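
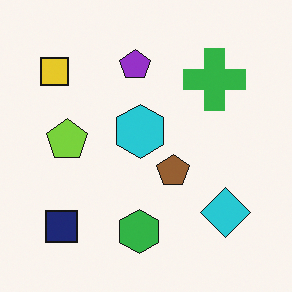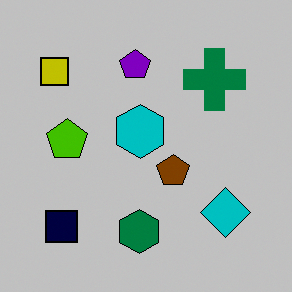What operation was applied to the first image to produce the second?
The transformation is: heavily posterized to just a handful of flat colors.

Each flat color has snapped to a coarser quantized level — most visibly, the near-white background has dropped to a flat grey.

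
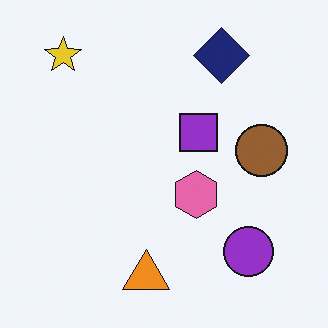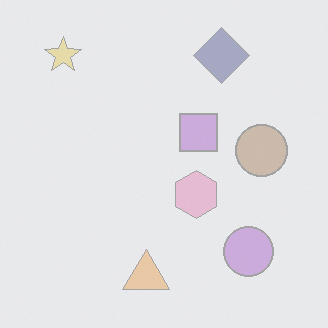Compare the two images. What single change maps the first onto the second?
The transformation is: washed out (contrast reduced).

Tones are pushed toward mid-grey across the whole image — a global contrast change.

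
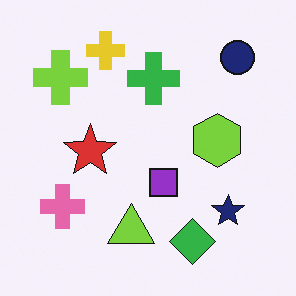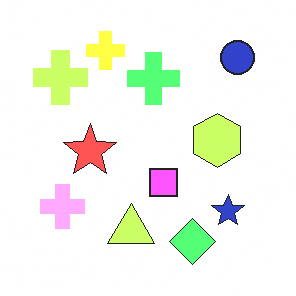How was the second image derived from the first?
This is the original image brightened a lot.

Every pixel — background and shapes alike — is uniformly brightened.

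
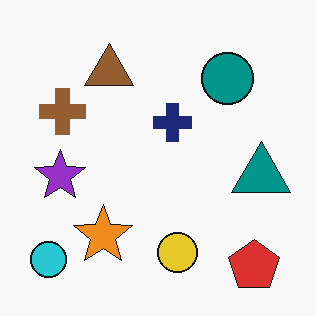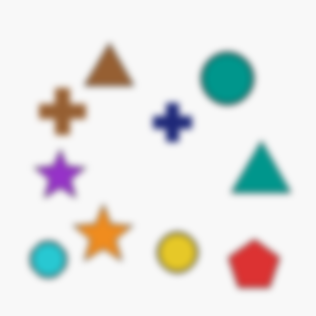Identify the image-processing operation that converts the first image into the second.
This is the original image moderately blurred.

Shape edges and outlines are uniformly softened across the whole image.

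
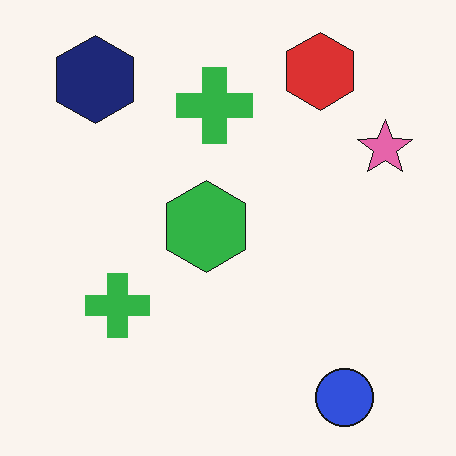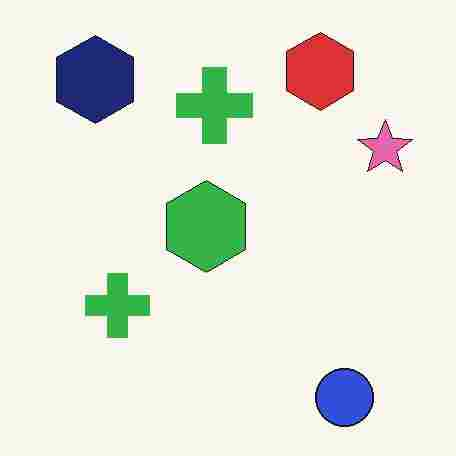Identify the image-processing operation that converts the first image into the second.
The transformation is: degraded with heavy JPEG compression.

Blocky 8×8 compression artifacts appear around shape edges and the flat background shows ringing — characteristic JPEG degradation.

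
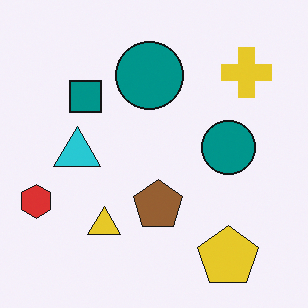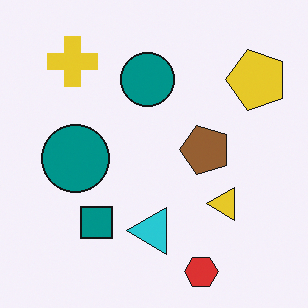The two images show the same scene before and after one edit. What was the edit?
The second image is the first rotated 90° counter-clockwise.

The red hexagon sits in the left of the first image and the bottom of the second — consistent with a whole-image 90° counter-clockwise rotation.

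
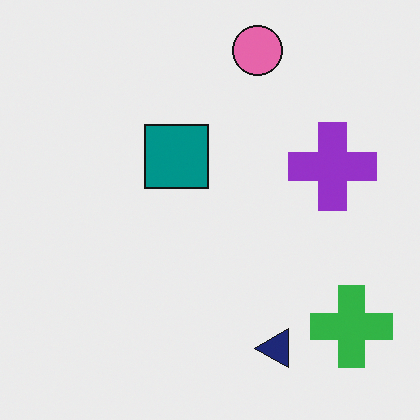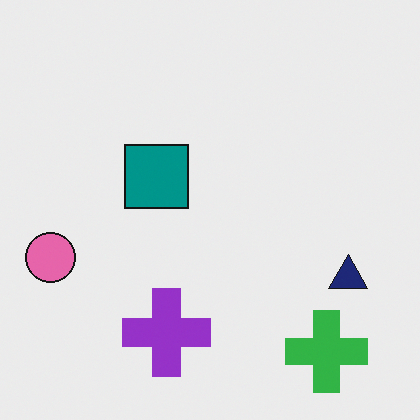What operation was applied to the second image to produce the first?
The transformation is: transposed (reflected across the top-left ↔ bottom-right diagonal).

Shapes have swapped their row and column positions — what was in the top-right is now in the bottom-left — a diagonal reflection.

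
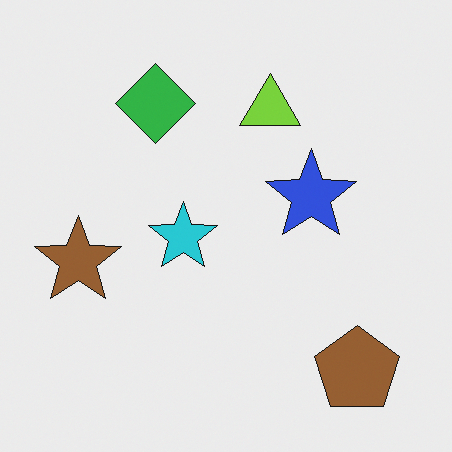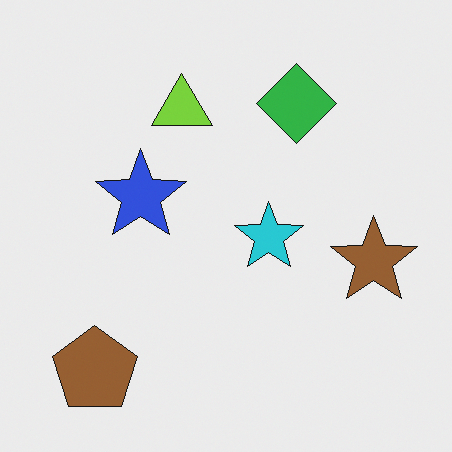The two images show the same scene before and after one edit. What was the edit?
The transformation is: flipped horizontally (left ↔ right).

The brown star is in the left of the first image and the right of the second — shapes on opposite sides of the vertical midline have swapped in a mirror flip.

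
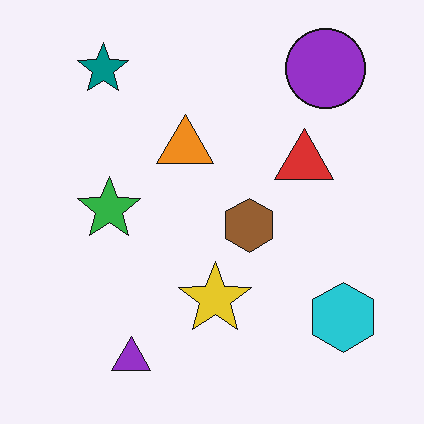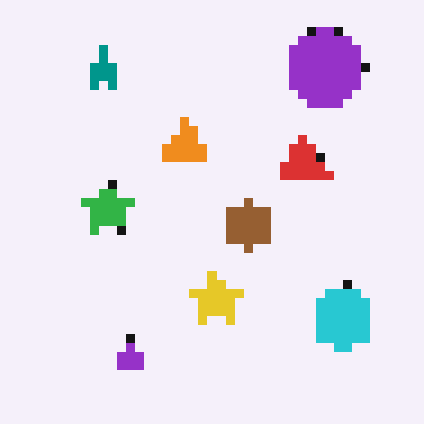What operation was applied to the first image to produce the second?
Coarsely pixelated.

Shapes are reduced to large square blocks; fine edges and outlines are lost — a downscale-then-upscale (mosaic) effect.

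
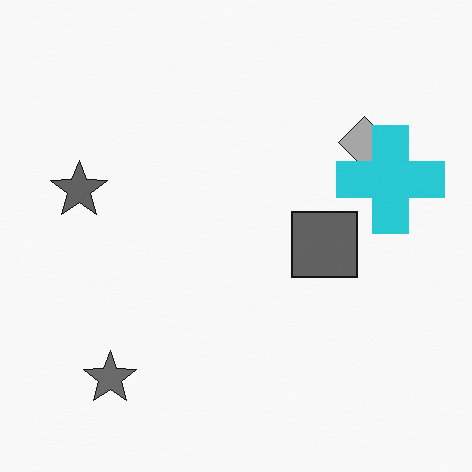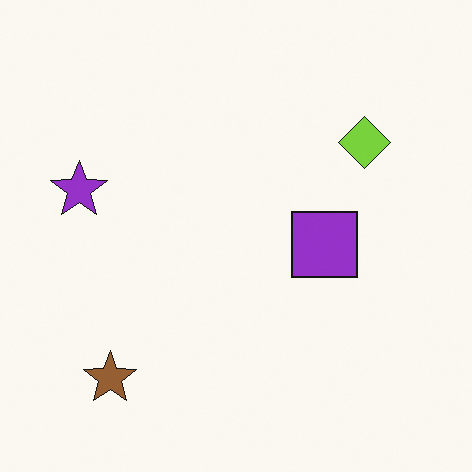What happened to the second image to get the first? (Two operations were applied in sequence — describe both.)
Converted to grayscale, then overlaid with an additional cyan cross.

All color is removed — every shape is now a shade of grey. A cyan cross appears in the first image that is absent from the second.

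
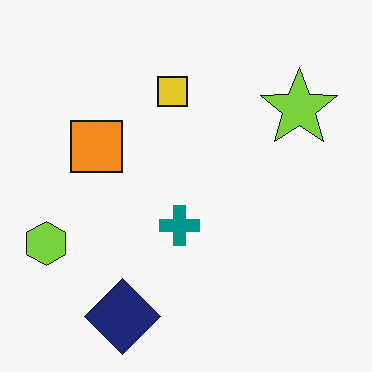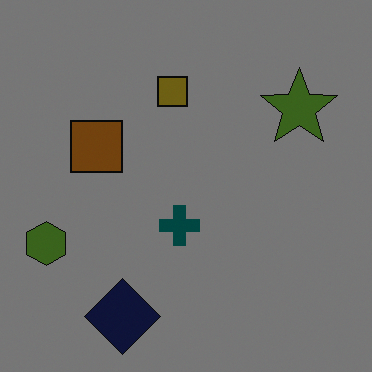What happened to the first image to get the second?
The second image is the first substantially darkened.

Every pixel — background and shapes alike — is uniformly darkened.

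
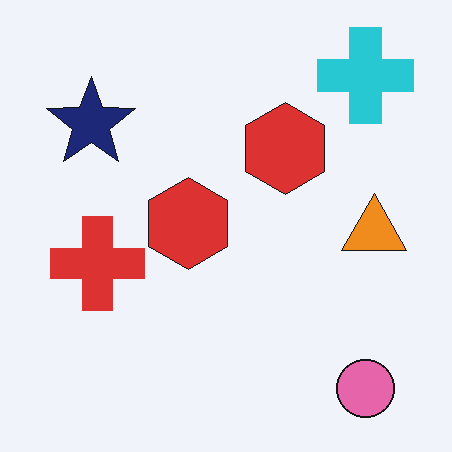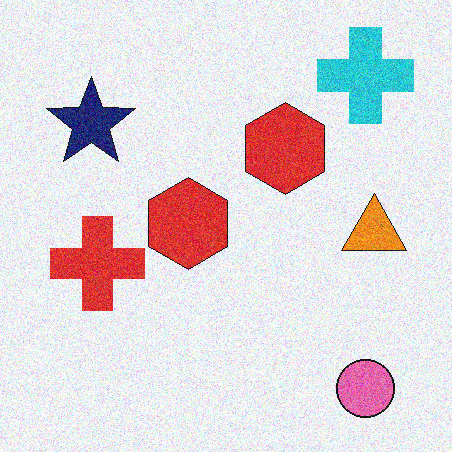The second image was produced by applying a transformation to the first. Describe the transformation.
Degraded with visible gaussian noise.

Random speckle covers the whole image, including the flat background.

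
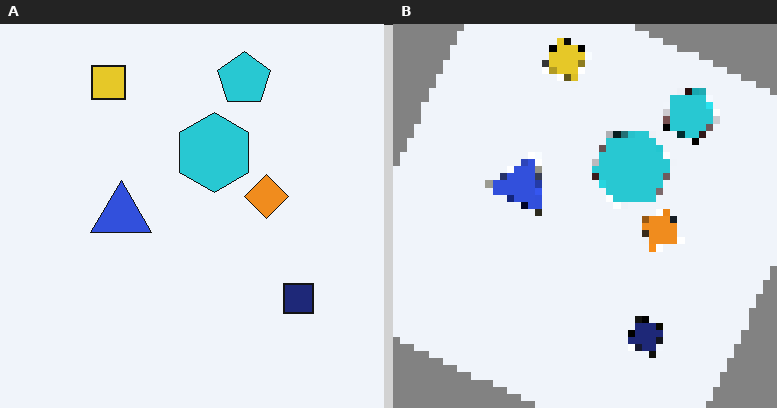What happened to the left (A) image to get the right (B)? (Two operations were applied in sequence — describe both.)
The right (B) image is the left (A) rotated clockwise by a clearly visible amount, then moderately pixelated.

Every shape is tilted by the same angle and the image corners show triangular fill wedges — a whole-image rotation by a non-right angle. Shapes are reduced to large square blocks; fine edges and outlines are lost — a downscale-then-upscale (mosaic) effect.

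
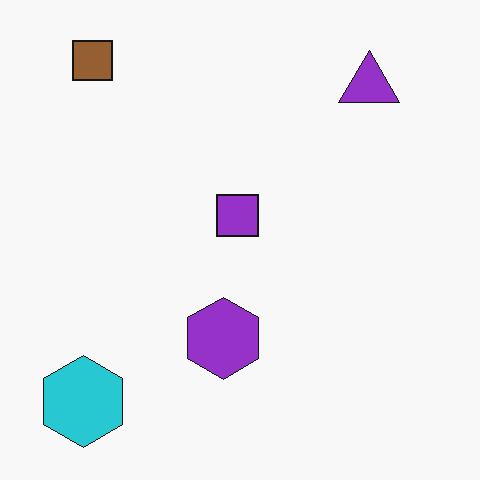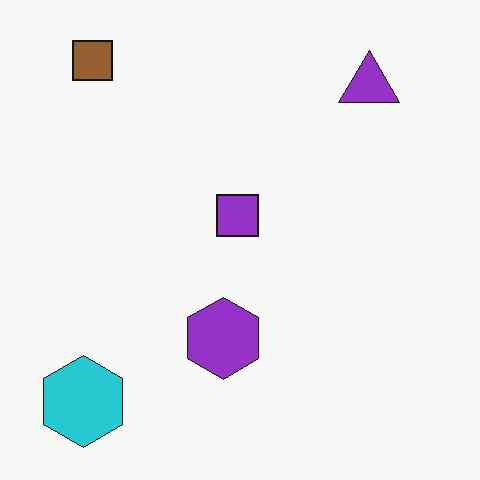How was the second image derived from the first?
This is the original image JPEG-compressed with visible artifacts.

Blocky 8×8 compression artifacts appear around shape edges and the flat background shows ringing — characteristic JPEG degradation.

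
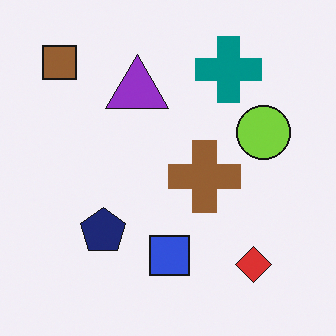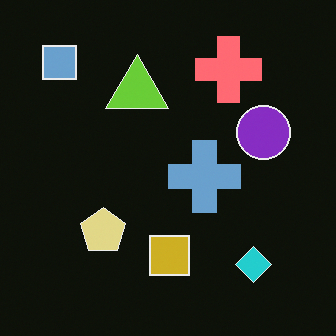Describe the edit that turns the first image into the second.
The transformation is: color-inverted (negative).

The light background has become dark and every shape's color is its complement — a photographic negative.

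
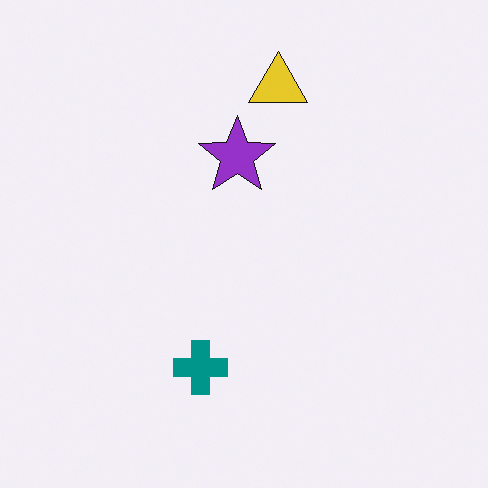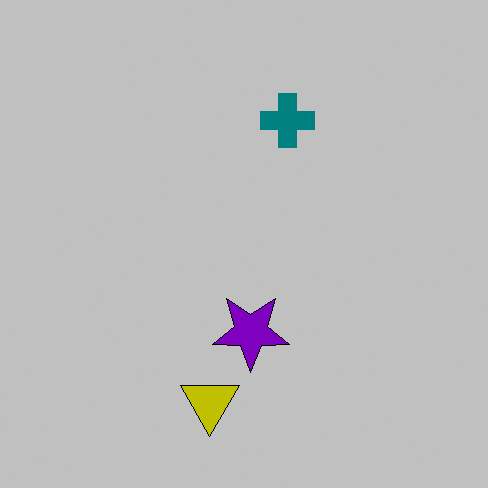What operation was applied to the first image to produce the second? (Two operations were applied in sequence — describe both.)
The second image is the first rotated 180°, then aggressively posterized.

The yellow triangle sits in the top of the first image and the bottom of the second — consistent with a whole-image 180° rotation. Each flat color has snapped to a coarser quantized level — most visibly, the near-white background has dropped to a flat grey.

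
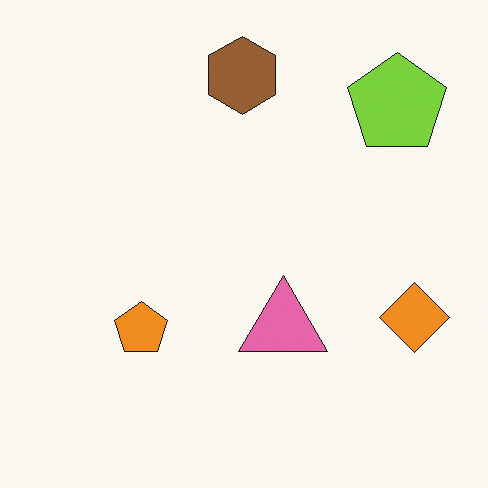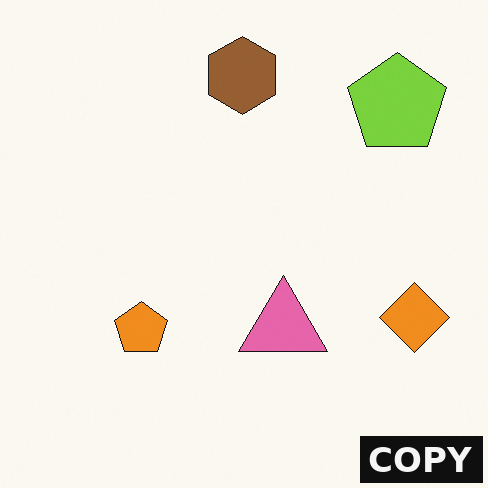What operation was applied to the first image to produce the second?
This is the original image watermarked with the text "COPY" in the lower-right corner.

A dark label reading "COPY" appears in the lower-right corner.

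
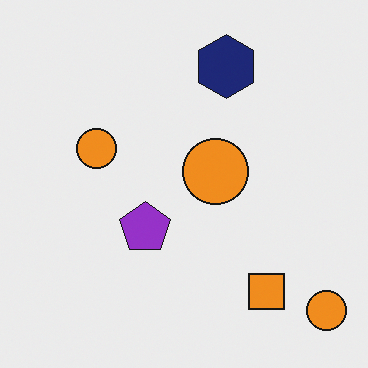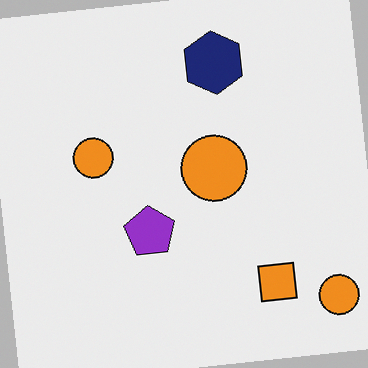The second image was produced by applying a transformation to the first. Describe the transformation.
The second image is the first rotated counter-clockwise by a slight angle.

Every shape is tilted by the same angle and the image corners show triangular fill wedges — a whole-image rotation by a non-right angle.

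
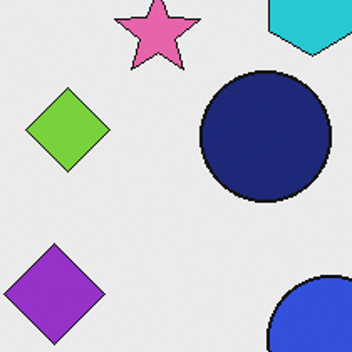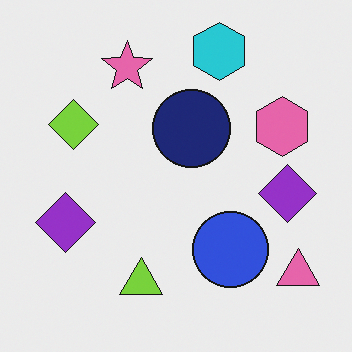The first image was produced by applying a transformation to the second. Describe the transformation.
This is the original image cropped to a noticeably smaller region and rescaled.

The visible shapes are larger and the field of view is narrower; shapes near the original edges may be partly or wholly outside the frame — a crop-and-rescale.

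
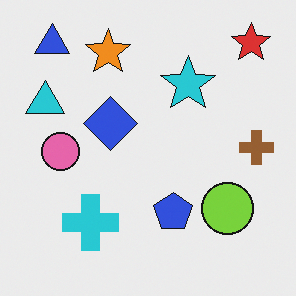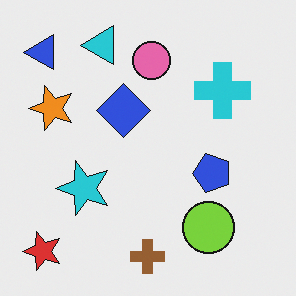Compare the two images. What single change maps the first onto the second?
The image was transposed (reflected across the top-left ↔ bottom-right diagonal).

Shapes have swapped their row and column positions — what was in the top-right is now in the bottom-left — a diagonal reflection.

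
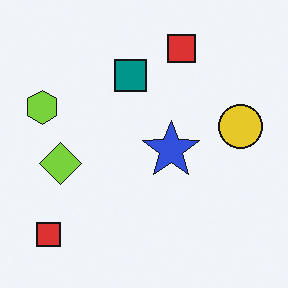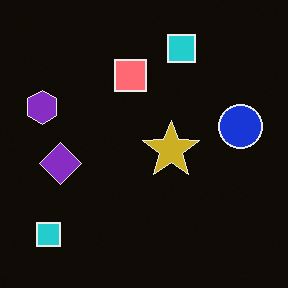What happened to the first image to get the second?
This is the original image color-inverted (negative).

The light background has become dark and every shape's color is its complement — a photographic negative.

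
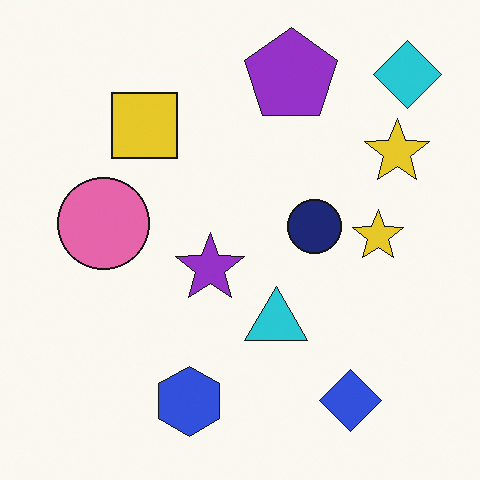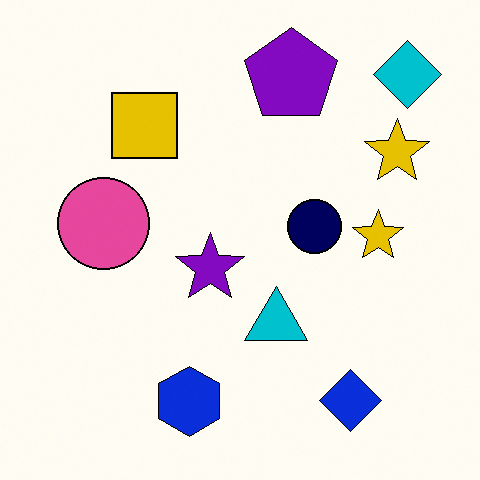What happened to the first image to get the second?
The transformation is: given slightly increased contrast.

Tones are pushed away from mid-grey across the whole image — a global contrast change.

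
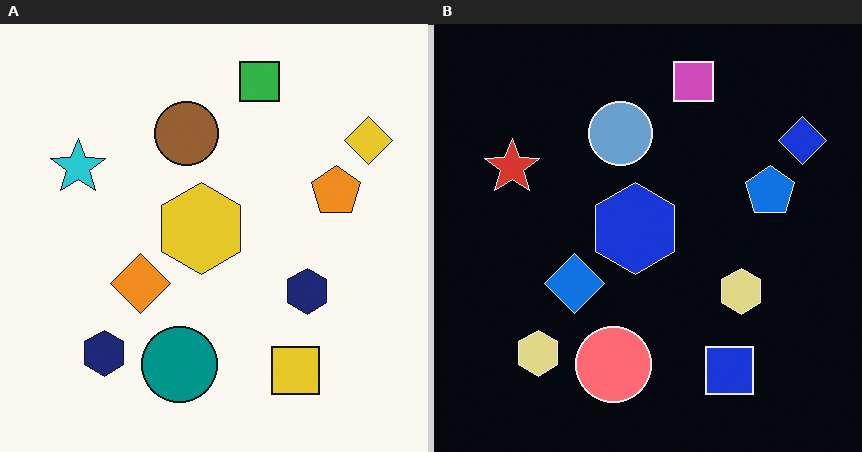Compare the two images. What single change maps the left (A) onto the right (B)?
The right (B) image is the left (A) color-inverted (negative).

The light background has become dark and every shape's color is its complement — a photographic negative.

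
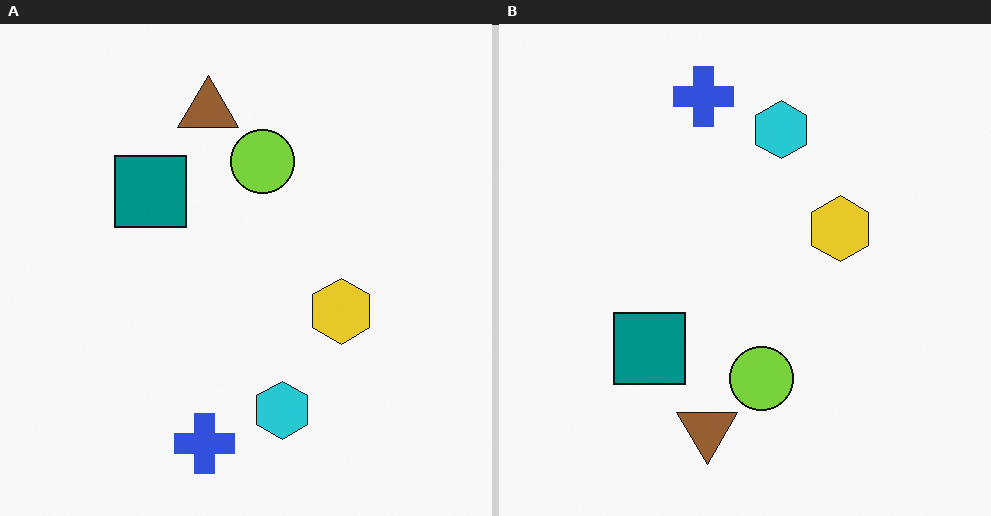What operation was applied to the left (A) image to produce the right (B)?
The image was flipped vertically (top ↔ bottom).

The blue cross is in the bottom of the left (A) image and the top of the right (B) — shapes on opposite sides of the horizontal midline have swapped in a mirror flip.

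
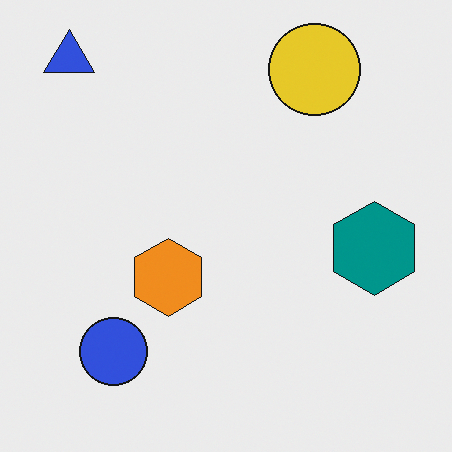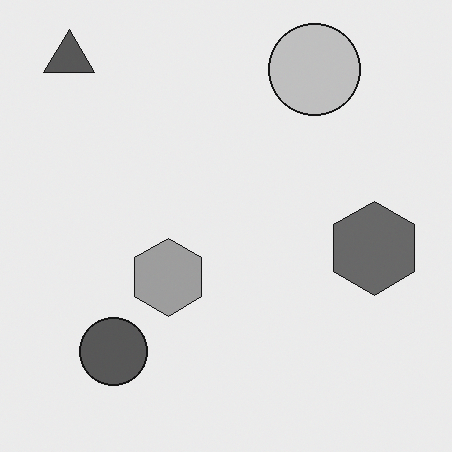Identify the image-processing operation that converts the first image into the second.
Converted to grayscale.

All color is removed — every shape is now a shade of grey.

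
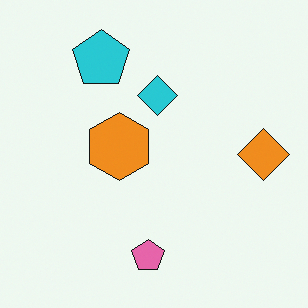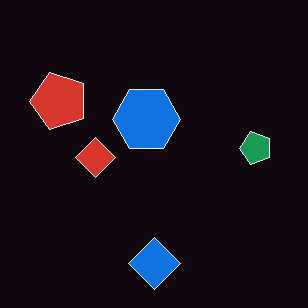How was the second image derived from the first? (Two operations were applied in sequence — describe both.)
Color-inverted (negative), then transposed (reflected across the top-left ↔ bottom-right diagonal).

The light background has become dark and every shape's color is its complement — a photographic negative. Shapes have swapped their row and column positions — what was in the top-right is now in the bottom-left — a diagonal reflection.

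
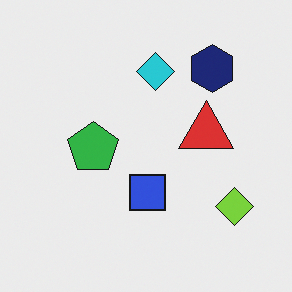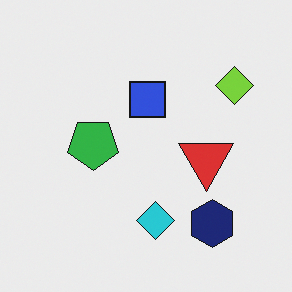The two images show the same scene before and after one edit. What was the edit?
This is the original image flipped vertically (top ↔ bottom).

The navy hexagon is in the top-right of the first image and the bottom-right of the second — shapes on opposite sides of the horizontal midline have swapped in a mirror flip.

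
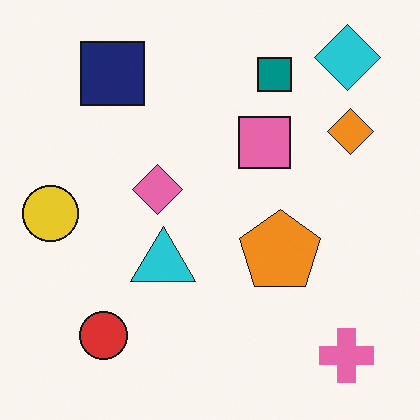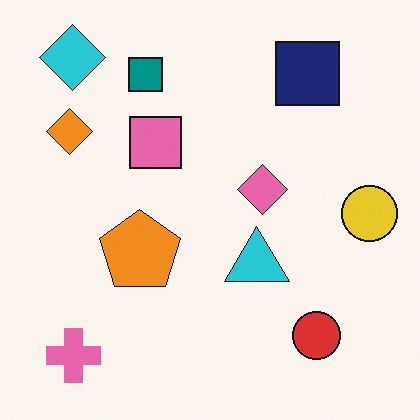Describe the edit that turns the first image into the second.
The second image is the first flipped horizontally (left ↔ right).

The yellow circle is in the left of the first image and the right of the second — shapes on opposite sides of the vertical midline have swapped in a mirror flip.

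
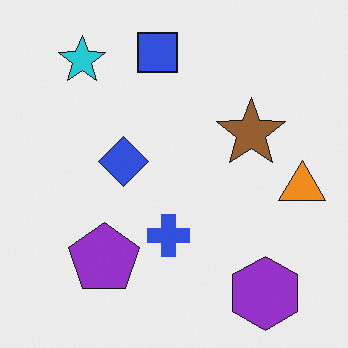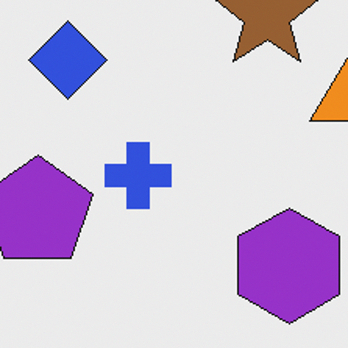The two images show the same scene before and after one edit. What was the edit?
It was cropped to a modestly smaller region and rescaled.

The visible shapes are larger and the field of view is narrower; shapes near the original edges may be partly or wholly outside the frame — a crop-and-rescale.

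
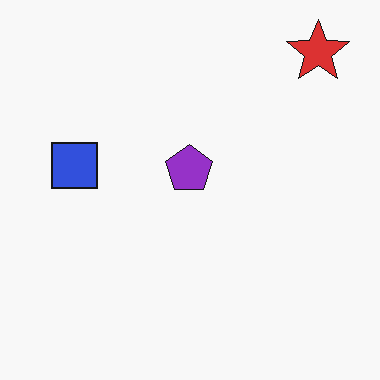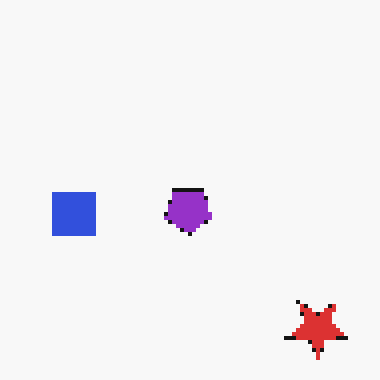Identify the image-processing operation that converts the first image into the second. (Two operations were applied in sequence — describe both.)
Flipped vertically (top ↔ bottom), then lightly pixelated (a mild mosaic effect).

The red star is in the top-right of the first image and the bottom-right of the second — shapes on opposite sides of the horizontal midline have swapped in a mirror flip. Shapes are reduced to large square blocks; fine edges and outlines are lost — a downscale-then-upscale (mosaic) effect.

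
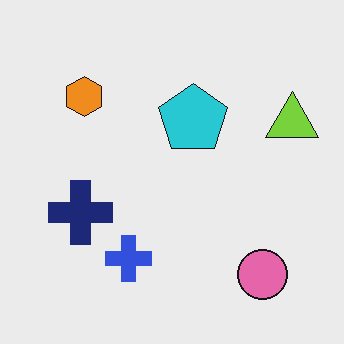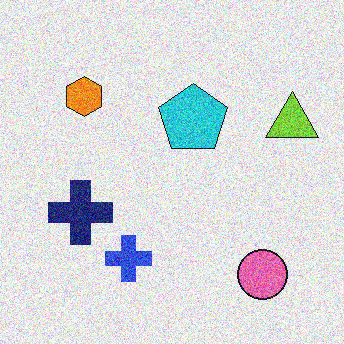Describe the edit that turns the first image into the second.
This is the original image degraded with a thick layer of grain.

Random speckle covers the whole image, including the flat background.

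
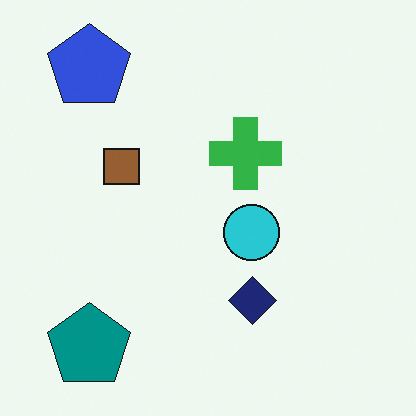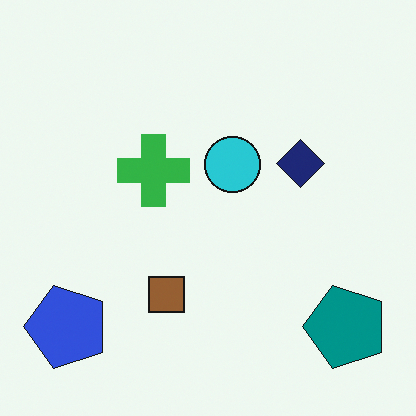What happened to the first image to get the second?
Rotated 90° counter-clockwise.

The blue pentagon sits in the top-left of the first image and the bottom-left of the second — consistent with a whole-image 90° counter-clockwise rotation.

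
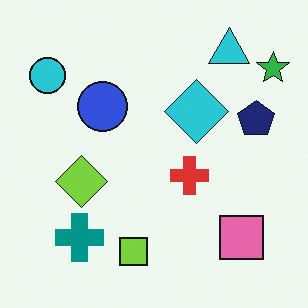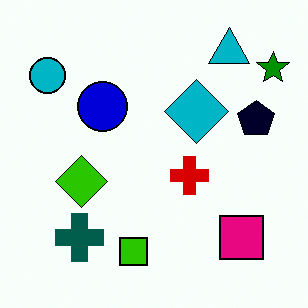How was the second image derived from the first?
This is the original image boosted in contrast.

Tones are pushed away from mid-grey across the whole image — a global contrast change.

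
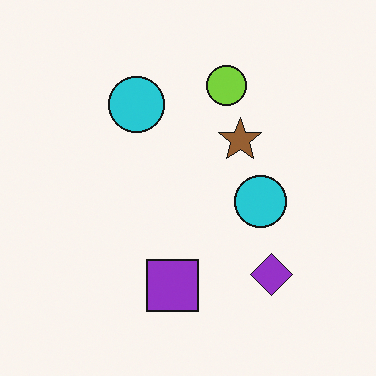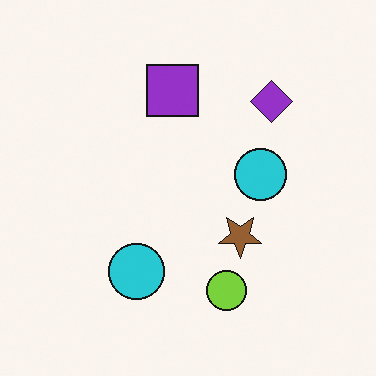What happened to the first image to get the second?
It was flipped vertically (top ↔ bottom).

The lime circle is in the top of the first image and the bottom of the second — shapes on opposite sides of the horizontal midline have swapped in a mirror flip.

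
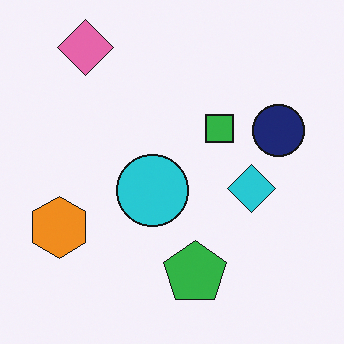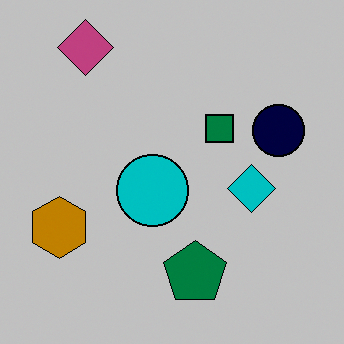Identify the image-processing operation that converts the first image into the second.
The transformation is: aggressively posterized.

Each flat color has snapped to a coarser quantized level — most visibly, the near-white background has dropped to a flat grey.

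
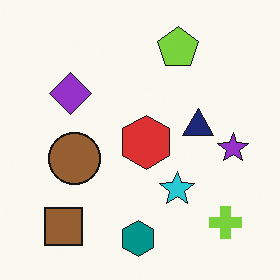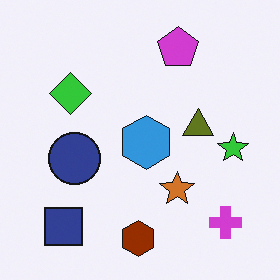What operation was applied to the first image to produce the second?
It was hue-shifted through roughly half the color wheel.

Every shape's color has rotated by the same amount around the hue wheel — a uniform hue shift.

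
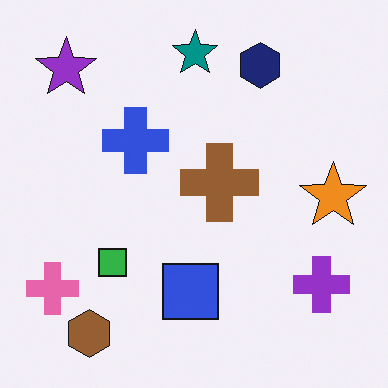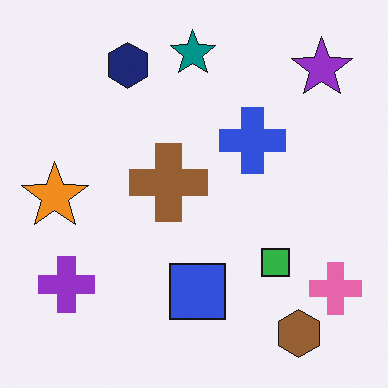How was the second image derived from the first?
Flipped horizontally (left ↔ right).

The pink cross is in the bottom-left of the first image and the bottom-right of the second — shapes on opposite sides of the vertical midline have swapped in a mirror flip.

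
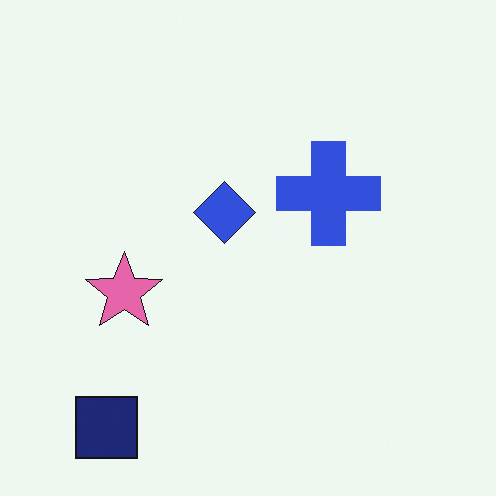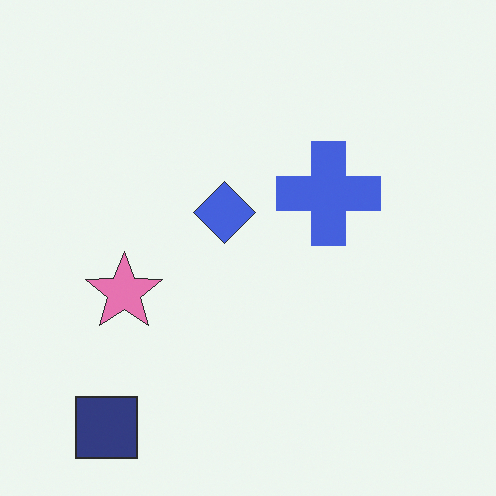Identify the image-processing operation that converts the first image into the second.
The second image is the first given slightly reduced contrast.

Tones are pushed toward mid-grey across the whole image — a global contrast change.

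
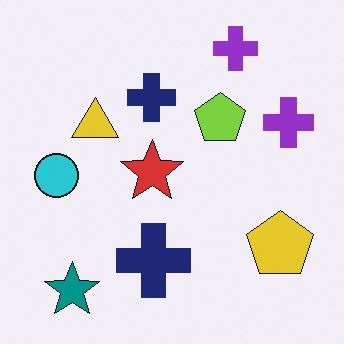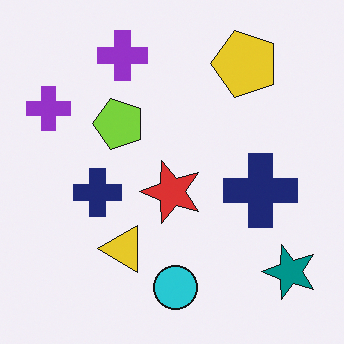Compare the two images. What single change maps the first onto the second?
Rotated 90° counter-clockwise.

The teal star sits in the bottom-left of the first image and the bottom-right of the second — consistent with a whole-image 90° counter-clockwise rotation.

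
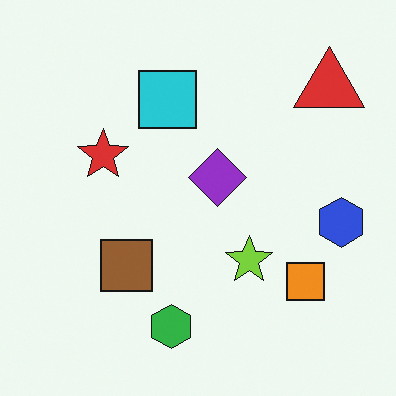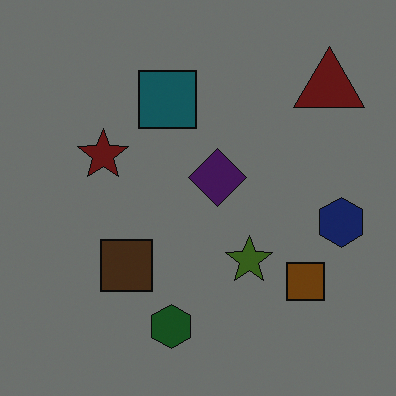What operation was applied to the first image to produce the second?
Noticeably darkened.

Every pixel — background and shapes alike — is uniformly darkened.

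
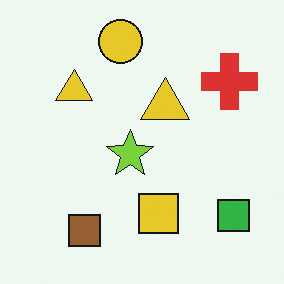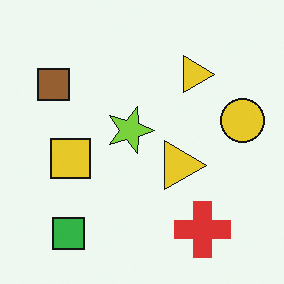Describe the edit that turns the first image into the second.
It was rotated 90° clockwise.

The green square sits in the bottom-right of the first image and the bottom-left of the second — consistent with a whole-image 90° clockwise rotation.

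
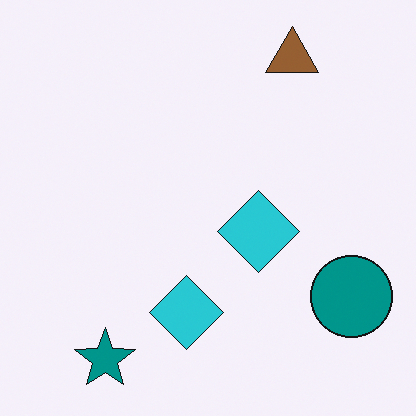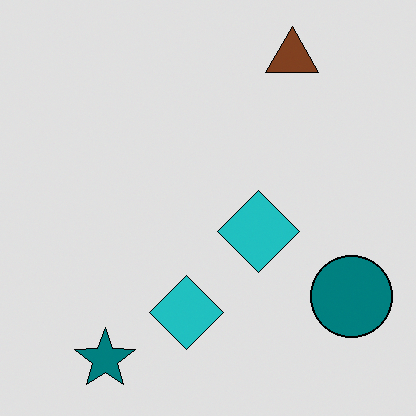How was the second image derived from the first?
The transformation is: moderately posterized.

Each flat color has snapped to a coarser quantized level — most visibly, the near-white background has dropped to a flat grey.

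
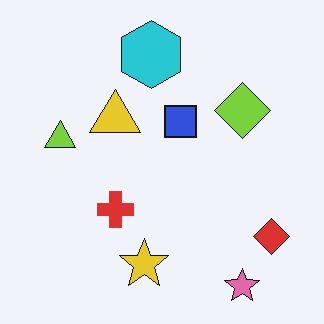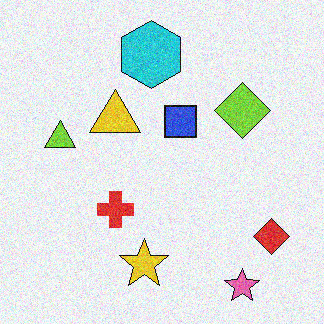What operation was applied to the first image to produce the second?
It was degraded with moderate additive noise.

Random speckle covers the whole image, including the flat background.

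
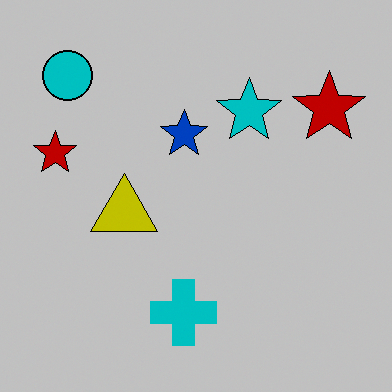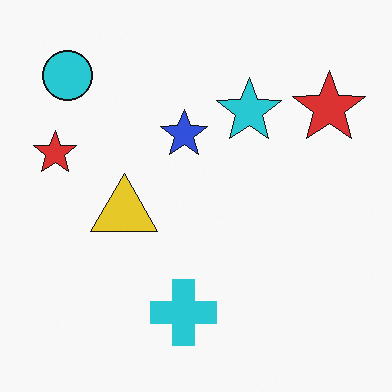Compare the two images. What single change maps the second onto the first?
It was heavily posterized to just a handful of flat colors.

Each flat color has snapped to a coarser quantized level — most visibly, the near-white background has dropped to a flat grey.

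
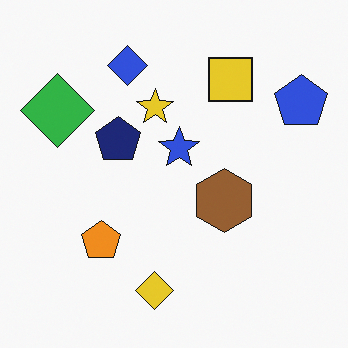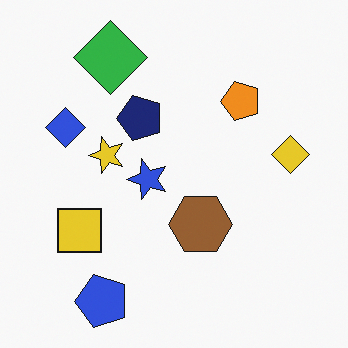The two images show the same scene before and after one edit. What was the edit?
Transposed (reflected across the top-left ↔ bottom-right diagonal).

Shapes have swapped their row and column positions — what was in the top-right is now in the bottom-left — a diagonal reflection.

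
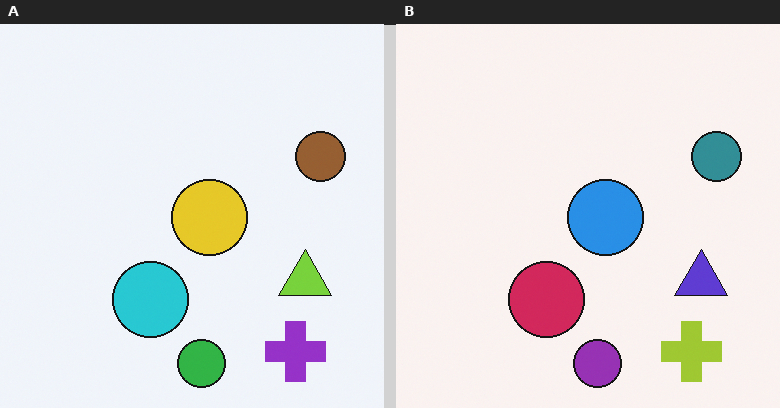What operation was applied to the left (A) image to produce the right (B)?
It was hue-shifted through roughly half the color wheel.

Every shape's color has rotated by the same amount around the hue wheel — a uniform hue shift.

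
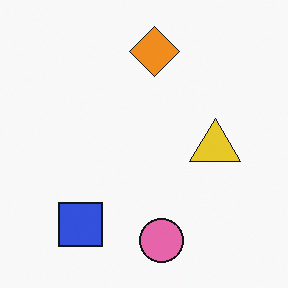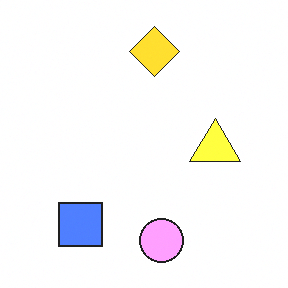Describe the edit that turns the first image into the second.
The second image is the first substantially brightened.

Every pixel — background and shapes alike — is uniformly brightened.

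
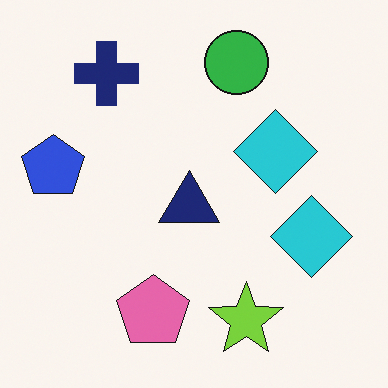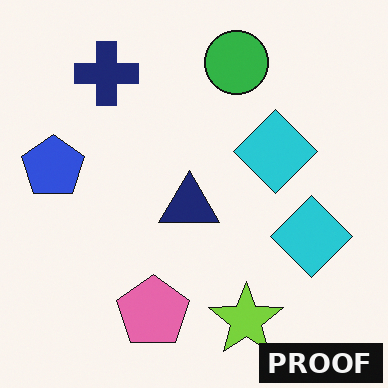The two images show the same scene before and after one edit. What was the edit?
The transformation is: watermarked with the text "PROOF" in the lower-right corner.

A dark label reading "PROOF" appears in the lower-right corner.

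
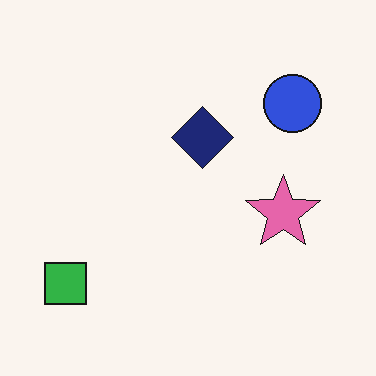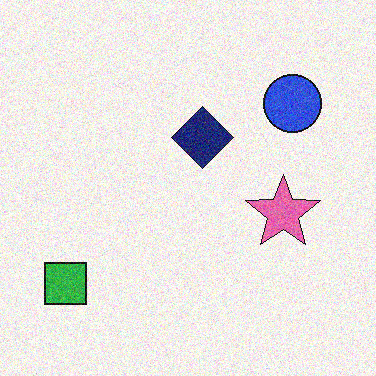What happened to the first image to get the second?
The second image is the first degraded with moderate additive noise.

Random speckle covers the whole image, including the flat background.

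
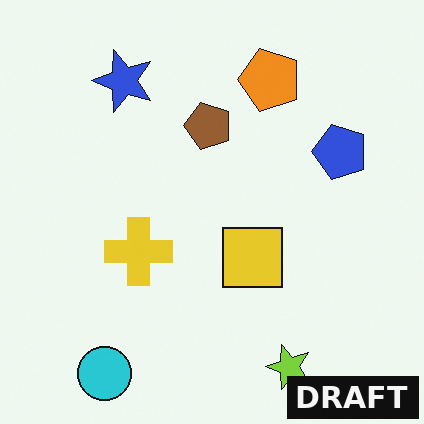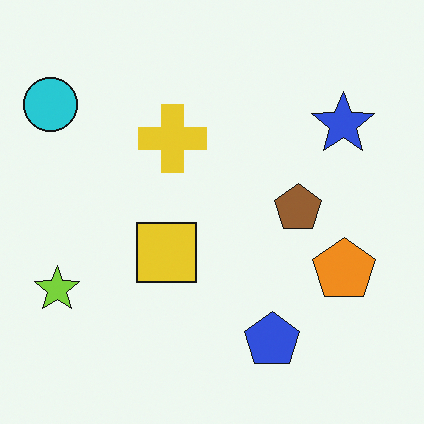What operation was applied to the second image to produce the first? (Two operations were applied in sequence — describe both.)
Rotated 90° counter-clockwise, then watermarked with the text "DRAFT" in the lower-right corner.

The cyan circle sits in the top-left of the second image and the bottom-left of the first — consistent with a whole-image 90° counter-clockwise rotation. A dark label reading "DRAFT" appears in the lower-right corner.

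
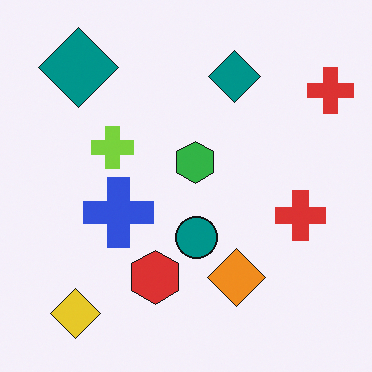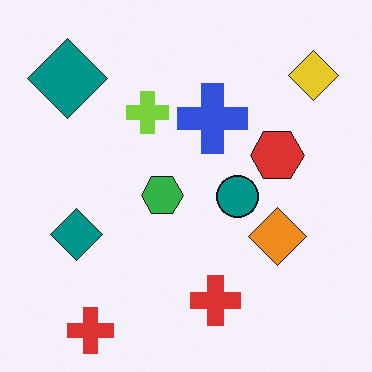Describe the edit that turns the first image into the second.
This is the original image transposed (reflected across the top-left ↔ bottom-right diagonal).

Shapes have swapped their row and column positions — what was in the top-right is now in the bottom-left — a diagonal reflection.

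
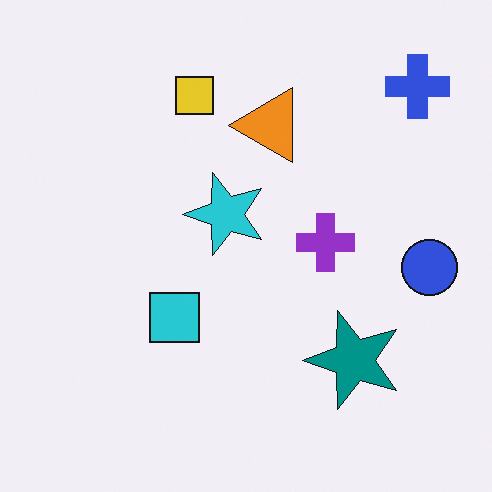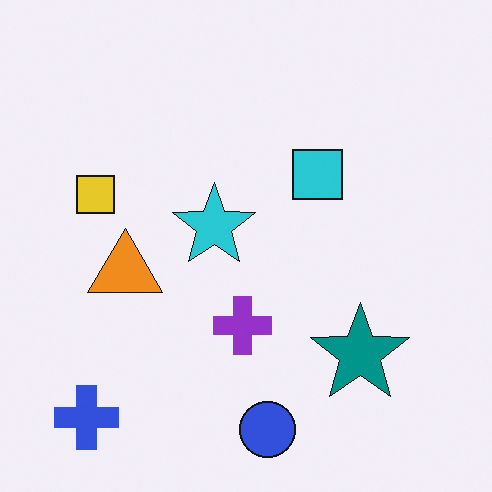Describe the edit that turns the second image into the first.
The transformation is: transposed (reflected across the top-left ↔ bottom-right diagonal).

Shapes have swapped their row and column positions — what was in the top-right is now in the bottom-left — a diagonal reflection.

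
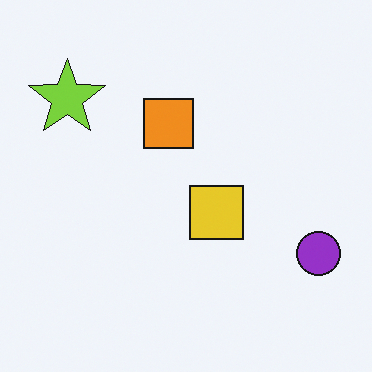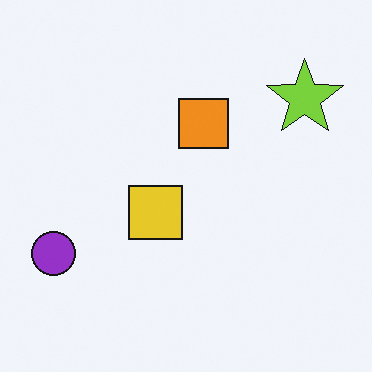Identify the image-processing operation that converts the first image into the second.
This is the original image flipped horizontally (left ↔ right).

The purple circle is in the bottom-right of the first image and the bottom-left of the second — shapes on opposite sides of the vertical midline have swapped in a mirror flip.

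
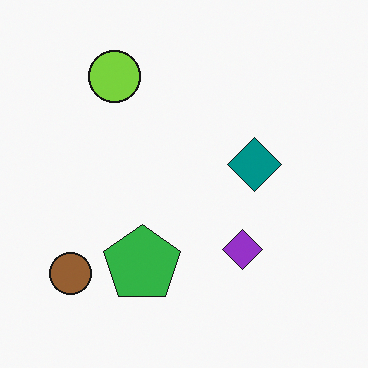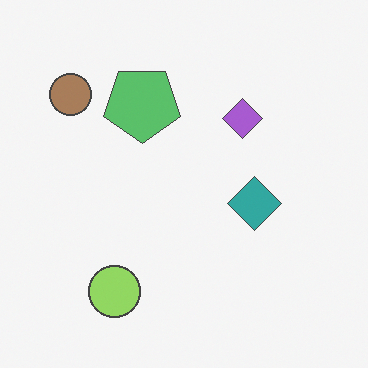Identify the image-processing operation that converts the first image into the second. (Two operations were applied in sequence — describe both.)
The image was flipped vertically (top ↔ bottom), then given slightly reduced contrast.

The lime circle is in the top-left of the first image and the bottom-left of the second — shapes on opposite sides of the horizontal midline have swapped in a mirror flip. Tones are pushed toward mid-grey across the whole image — a global contrast change.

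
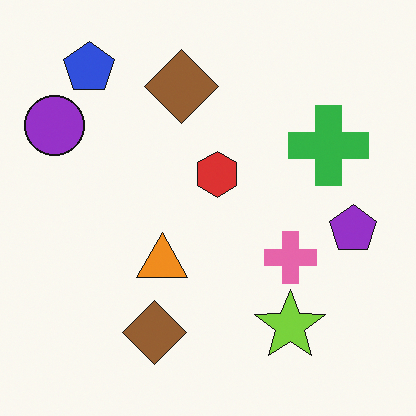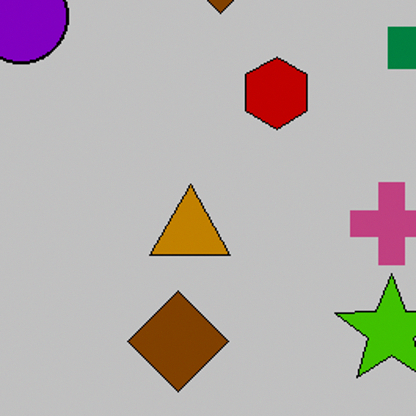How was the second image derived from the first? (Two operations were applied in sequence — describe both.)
The image was aggressively posterized, then cropped to a modestly smaller region and rescaled.

Each flat color has snapped to a coarser quantized level — most visibly, the near-white background has dropped to a flat grey. The visible shapes are larger and the field of view is narrower; shapes near the original edges may be partly or wholly outside the frame — a crop-and-rescale.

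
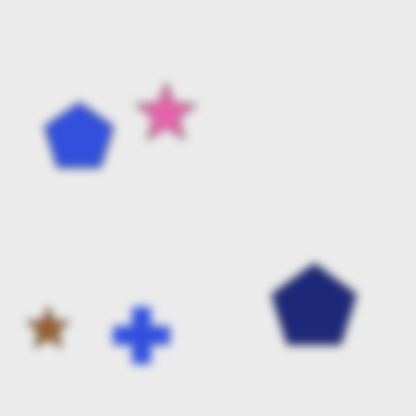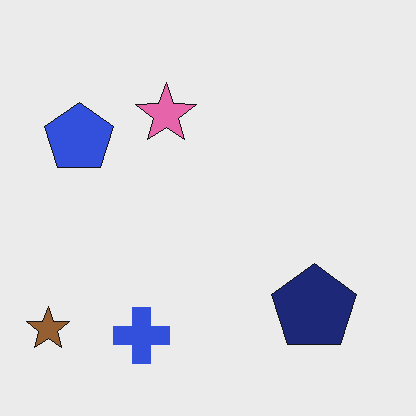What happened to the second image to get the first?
Noticeably gaussian-blurred.

Shape edges and outlines are uniformly softened across the whole image.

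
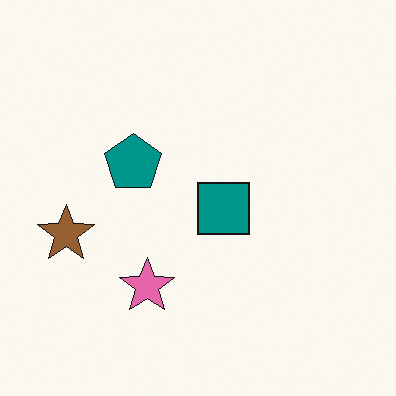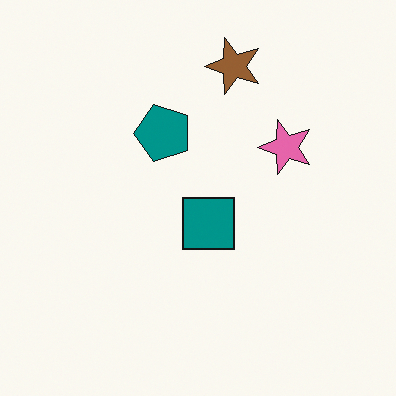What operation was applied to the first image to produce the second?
Transposed (reflected across the top-left ↔ bottom-right diagonal).

Shapes have swapped their row and column positions — what was in the top-right is now in the bottom-left — a diagonal reflection.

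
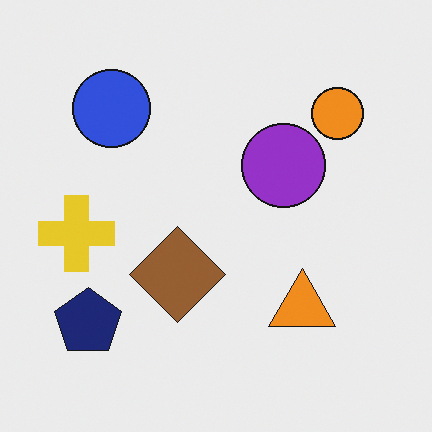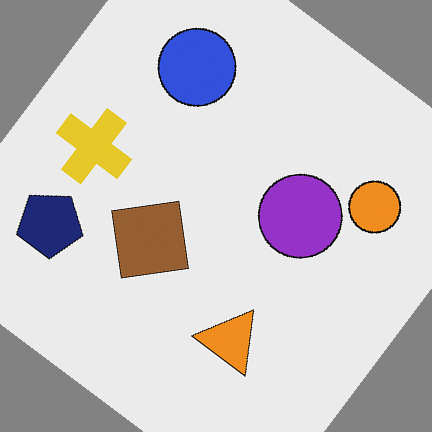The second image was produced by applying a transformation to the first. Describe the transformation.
Rotated clockwise by a large amount — several tens of degrees.

Every shape is tilted by the same angle and the image corners show triangular fill wedges — a whole-image rotation by a non-right angle.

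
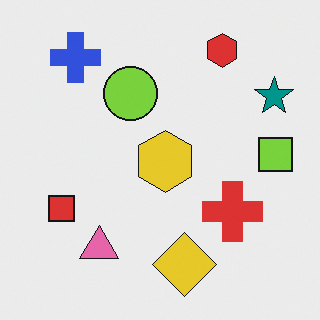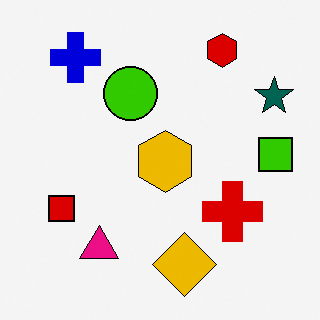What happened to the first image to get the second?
The image was given much higher contrast.

Tones are pushed away from mid-grey across the whole image — a global contrast change.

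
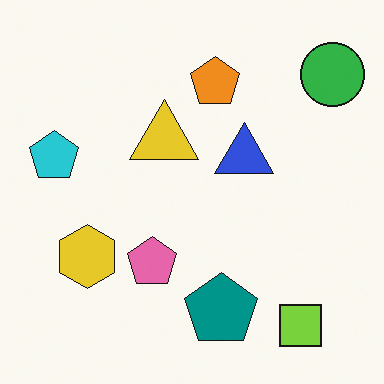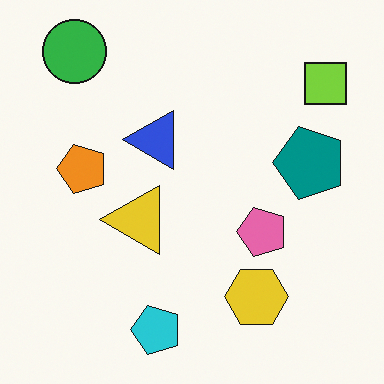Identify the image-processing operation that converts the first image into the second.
This is the original image rotated 90° counter-clockwise.

The green circle sits in the top-right of the first image and the top-left of the second — consistent with a whole-image 90° counter-clockwise rotation.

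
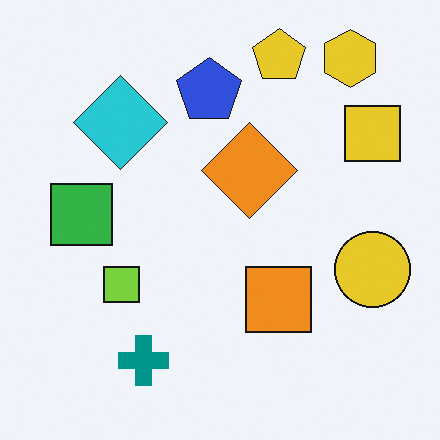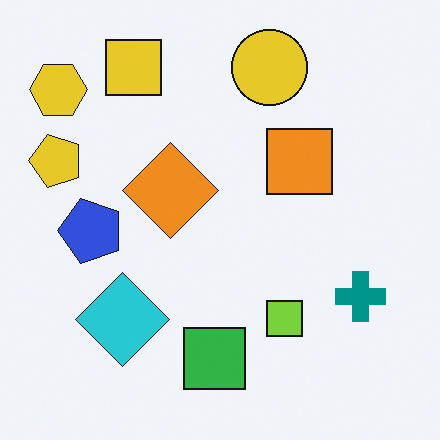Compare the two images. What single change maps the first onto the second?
This is the original image rotated 90° counter-clockwise.

The yellow hexagon sits in the top-right of the first image and the top-left of the second — consistent with a whole-image 90° counter-clockwise rotation.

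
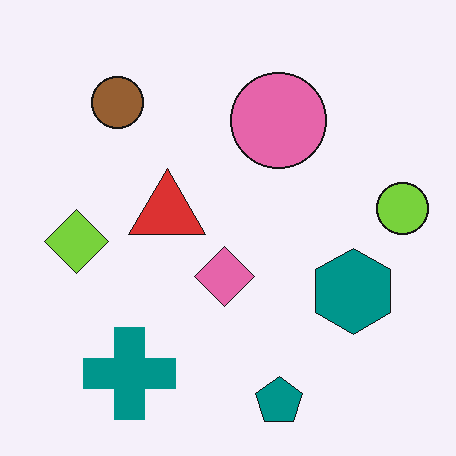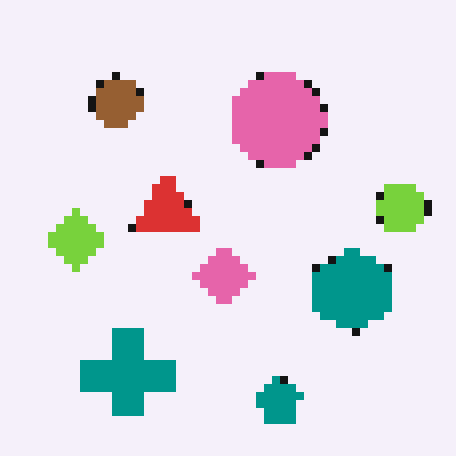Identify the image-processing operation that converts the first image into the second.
It was moderately pixelated.

Shapes are reduced to large square blocks; fine edges and outlines are lost — a downscale-then-upscale (mosaic) effect.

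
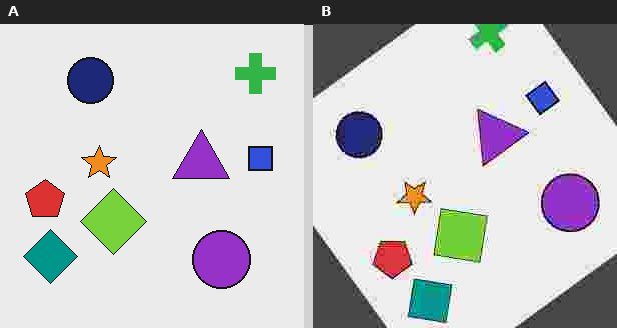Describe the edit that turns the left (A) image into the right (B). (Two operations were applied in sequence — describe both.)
This is the original image rotated counter-clockwise by a large amount — several tens of degrees, then heavily JPEG-compressed with obvious blocking artifacts.

Every shape is tilted by the same angle and the image corners show triangular fill wedges — a whole-image rotation by a non-right angle. Blocky 8×8 compression artifacts appear around shape edges and the flat background shows ringing — characteristic JPEG degradation.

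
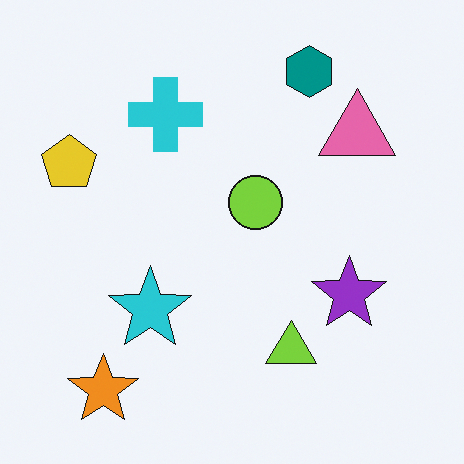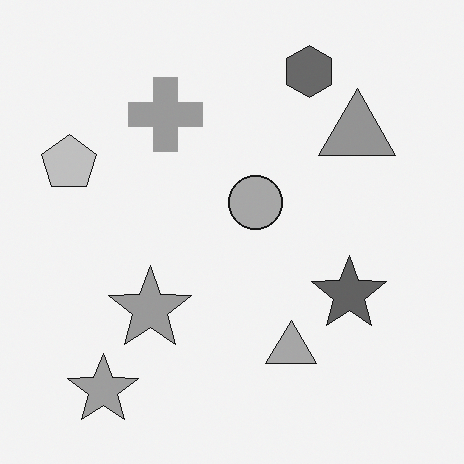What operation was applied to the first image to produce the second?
This is the original image converted to grayscale.

All color is removed — every shape is now a shade of grey.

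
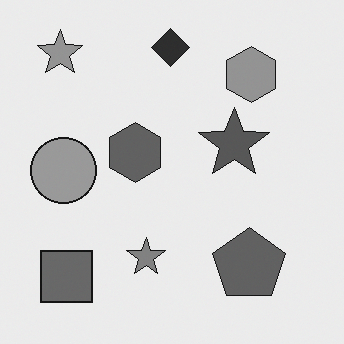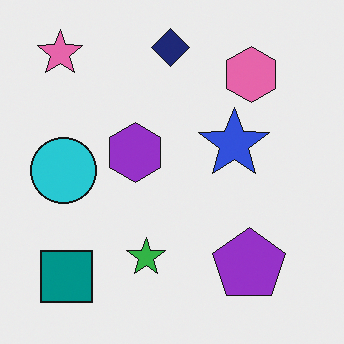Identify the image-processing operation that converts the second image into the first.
The first image is the second converted to grayscale.

All color is removed — every shape is now a shade of grey.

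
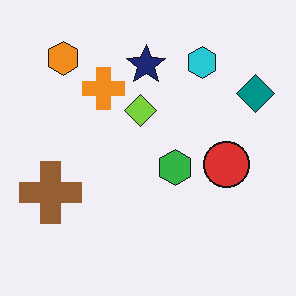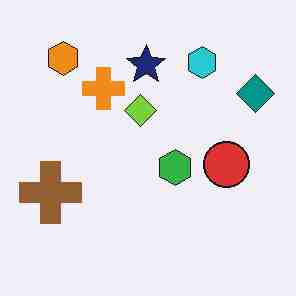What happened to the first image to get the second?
The image was degraded with heavy JPEG compression.

Blocky 8×8 compression artifacts appear around shape edges and the flat background shows ringing — characteristic JPEG degradation.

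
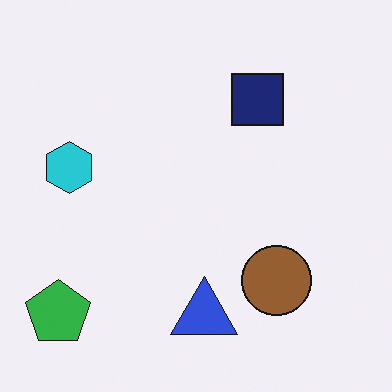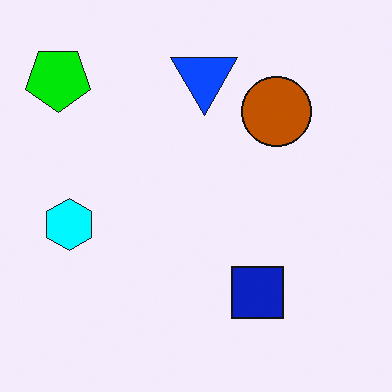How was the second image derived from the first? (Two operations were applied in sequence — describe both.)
This is the original image heavily oversaturated, then flipped vertically (top ↔ bottom).

All colors are more vivid — a global saturation change. The blue triangle is in the bottom of the first image and the top of the second — shapes on opposite sides of the horizontal midline have swapped in a mirror flip.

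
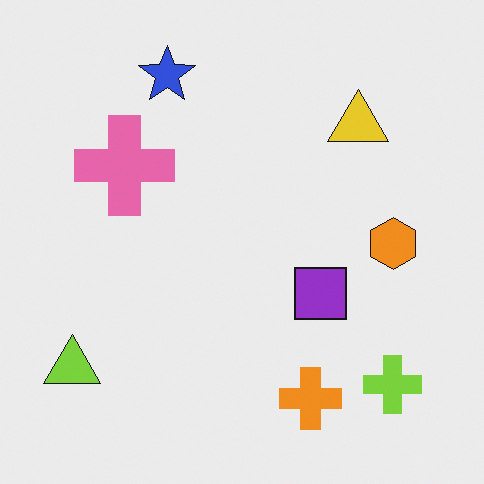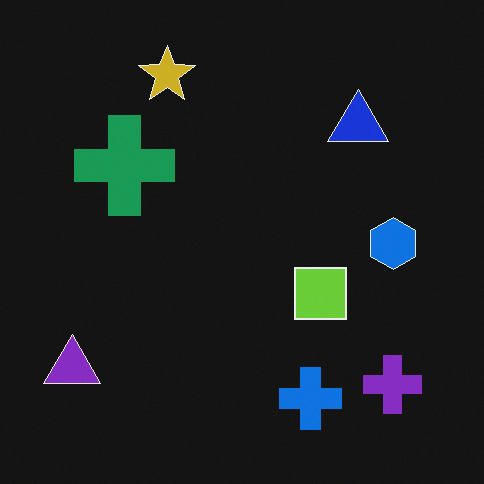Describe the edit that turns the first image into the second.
It was color-inverted (negative).

The light background has become dark and every shape's color is its complement — a photographic negative.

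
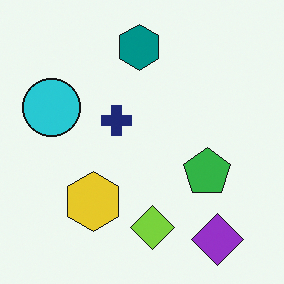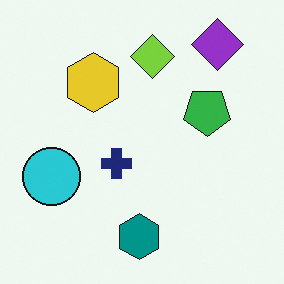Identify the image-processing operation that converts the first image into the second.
The transformation is: flipped vertically (top ↔ bottom).

The purple diamond is in the bottom-right of the first image and the top-right of the second — shapes on opposite sides of the horizontal midline have swapped in a mirror flip.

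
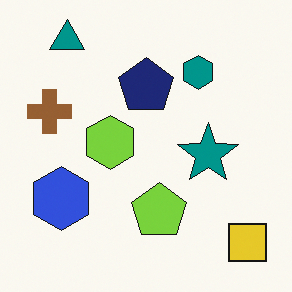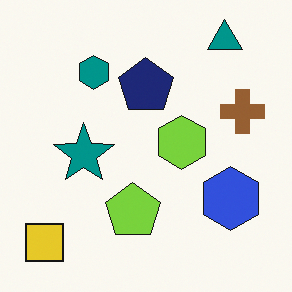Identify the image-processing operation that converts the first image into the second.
Flipped horizontally (left ↔ right).

The yellow square is in the bottom-right of the first image and the bottom-left of the second — shapes on opposite sides of the vertical midline have swapped in a mirror flip.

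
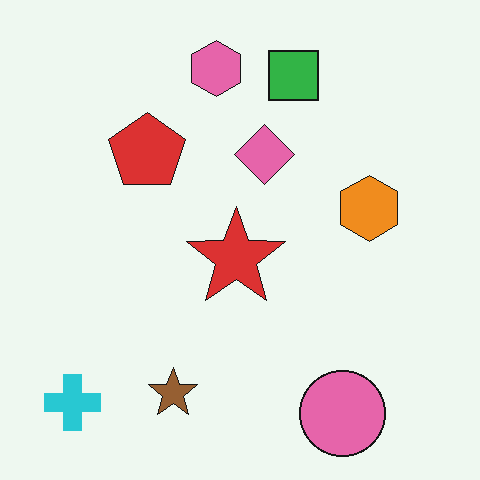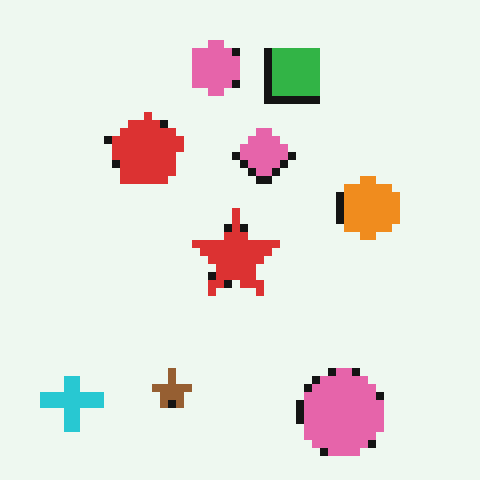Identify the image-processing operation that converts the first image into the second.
It was moderately pixelated.

Shapes are reduced to large square blocks; fine edges and outlines are lost — a downscale-then-upscale (mosaic) effect.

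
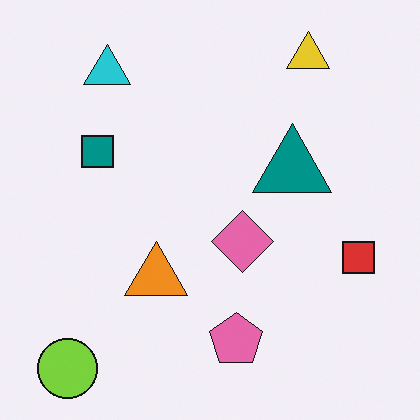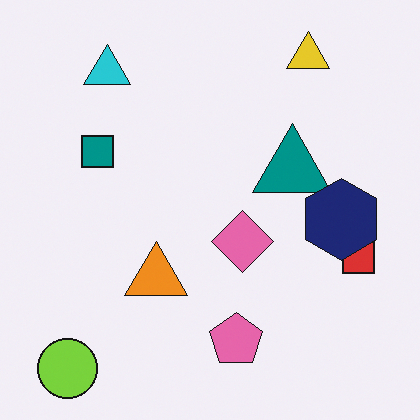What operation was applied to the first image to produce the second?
Overlaid with an additional navy hexagon.

A navy hexagon appears in the second image that is absent from the first.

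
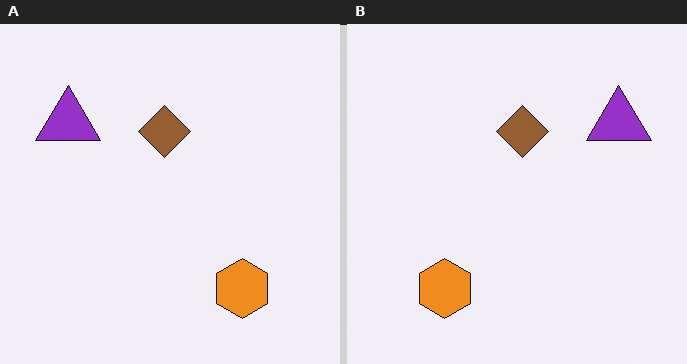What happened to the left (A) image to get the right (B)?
The transformation is: flipped horizontally (left ↔ right).

The purple triangle is in the top-left of the left (A) image and the top-right of the right (B) — shapes on opposite sides of the vertical midline have swapped in a mirror flip.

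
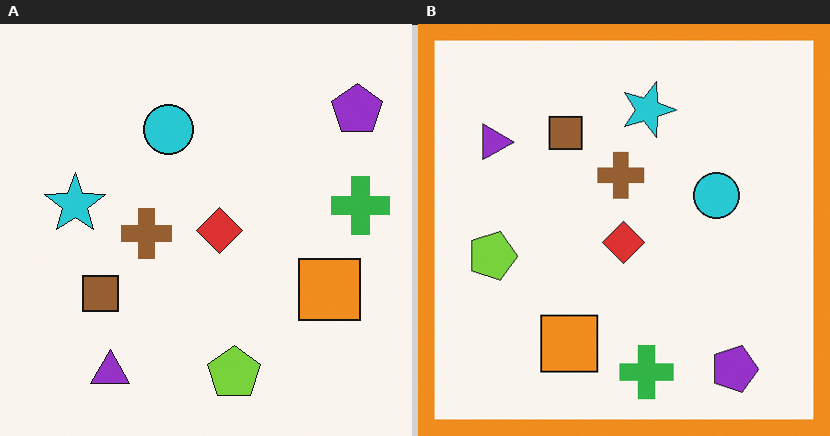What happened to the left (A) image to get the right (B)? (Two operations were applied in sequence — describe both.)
It was rotated 90° clockwise, then framed with a orange border.

The purple pentagon sits in the top-right of the left (A) image and the bottom-right of the right (B) — consistent with a whole-image 90° clockwise rotation. A solid orange frame runs around the edge of the right (B) image, with the content slightly shrunk inside it.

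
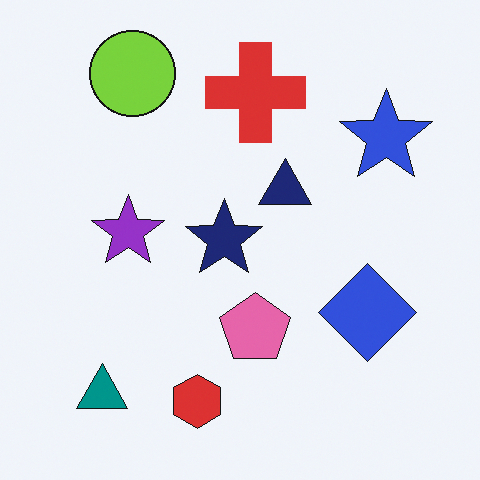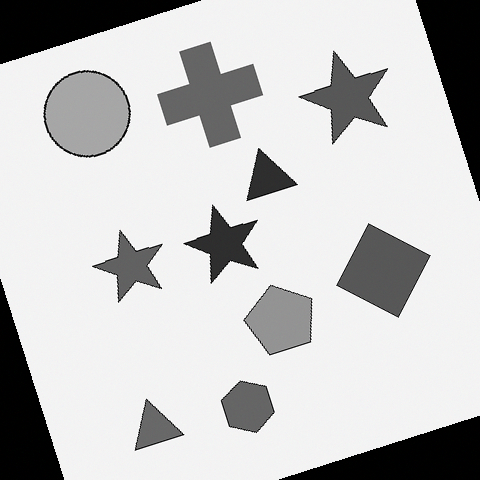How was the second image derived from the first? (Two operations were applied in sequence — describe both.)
This is the original image converted to grayscale, then rotated counter-clockwise by a clearly visible amount.

All color is removed — every shape is now a shade of grey. Every shape is tilted by the same angle and the image corners show triangular fill wedges — a whole-image rotation by a non-right angle.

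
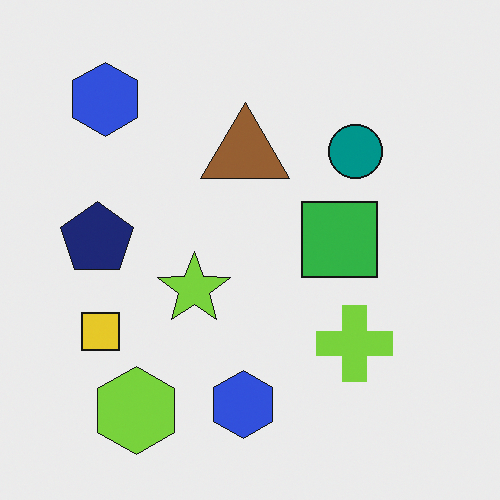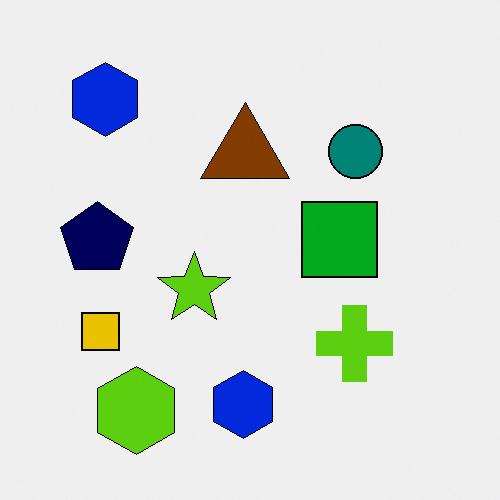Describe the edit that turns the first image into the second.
Given slightly increased contrast.

Tones are pushed away from mid-grey across the whole image — a global contrast change.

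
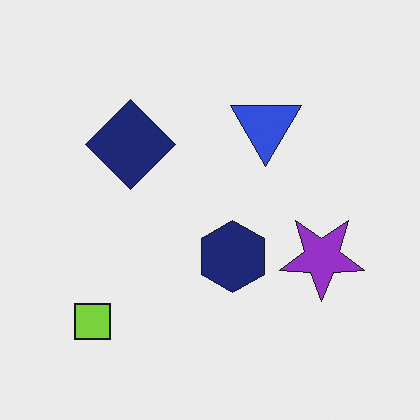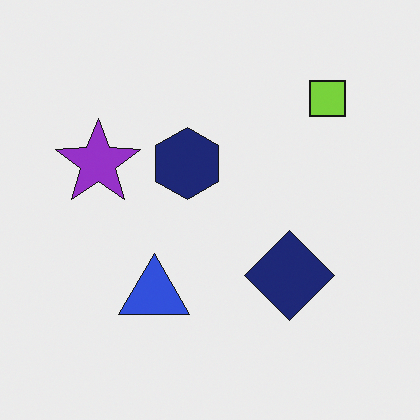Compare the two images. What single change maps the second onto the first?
Rotated 180°.

The lime square sits in the top-right of the second image and the bottom-left of the first — consistent with a whole-image 180° rotation.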